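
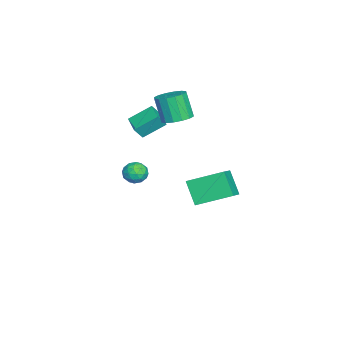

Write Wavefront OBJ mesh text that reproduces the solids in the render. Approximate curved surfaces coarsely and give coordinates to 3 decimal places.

v 3.121 -1.216 1.904
v 3.654 -1.006 1.495
v 3.706 -2.154 2.185
v 4.239 -1.944 1.776
v 4.091 -1.593 2.369
v 3.73 -1.014 2.195
v 3.63 -2.146 1.485
v 3.269 -1.567 1.311
v 3.969 -1.581 1.236
v 4.254 -1.239 1.782
v 3.106 -1.921 1.898
v 3.391 -1.579 2.444
v 3.336 -1.029 1.675
v 4.024 -2.131 2.005
v 3.937 -1.925 2.354
v 4.25 -1.802 2.113
v 3.381 -1.034 2.086
v 3.694 -0.91 1.846
v 3.951 -1.255 2.36
v 3.666 -2.25 1.834
v 3.979 -2.126 1.594
v 3.11 -1.358 1.567
v 3.423 -1.235 1.326
v 3.409 -1.905 1.32
v 3.835 -1.243 1.282
v 4.179 -1.794 1.447
v 3.821 -1.913 1.276
v 3.608 -1.573 1.174
v 4.002 -1.043 1.603
v 4.346 -1.593 1.768
v 4.259 -1.388 2.117
v 4.047 -1.047 2.015
v 4.187 -1.38 1.451
v 3.014 -1.567 1.912
v 3.358 -2.117 2.077
v 3.313 -2.113 1.665
v 3.101 -1.772 1.563
v 3.181 -1.366 2.233
v 3.525 -1.917 2.398
v 3.752 -1.587 2.506
v 3.539 -1.247 2.404
v 3.173 -1.78 2.229
v -0.905 -0.249 3.174
v -0.467 -1.004 3.066
v -0.897 -1.467 4.558
v -1.335 -0.711 4.666
v -0.162 -0.715 3.243
v -0.592 -1.178 4.735
v -0.057 -0.302 3.402
v -0.487 -0.764 4.894
v -0.179 0.126 3.5
v -0.608 -0.336 4.992
v -0.495 0.454 3.51
v -0.925 -0.009 5.002
v -0.921 0.593 3.43
v -1.351 0.13 4.922
v -1.343 0.507 3.282
v -1.773 0.044 4.774
v -1.648 0.218 3.105
v -2.078 -0.245 4.597
v -1.753 -0.196 2.946
v -2.183 -0.658 4.438
v -1.632 -0.624 2.848
v -2.061 -1.086 4.34
v -1.315 -0.951 2.838
v -1.745 -1.414 4.33
v -0.889 -1.09 2.918
v -1.319 -1.553 4.41
v -0.964 0.182 -1.626
v -1.194 2.174 -0.798
v -2.172 0.321 -2.298
v -2.403 2.314 -1.47
v -0.177 0.806 -2.91
v -0.408 2.799 -2.082
v -1.386 0.946 -3.582
v -1.616 2.938 -2.754
v -1.577 -2.538 1.947
v -2.026 -1.365 2.785
v -0.552 -2.023 1.775
v -1.001 -0.849 2.612
v -1.259 -2.931 2.668
v -1.708 -1.757 3.505
v -0.234 -2.415 2.495
v -0.683 -1.242 3.333
f 1 38 17
f 38 12 41
f 17 41 6
f 38 41 17
f 1 17 13
f 17 6 18
f 13 18 2
f 17 18 13
f 1 13 22
f 13 2 23
f 22 23 8
f 13 23 22
f 1 22 34
f 22 8 37
f 34 37 11
f 22 37 34
f 1 34 38
f 34 11 42
f 38 42 12
f 34 42 38
f 2 18 29
f 18 6 32
f 29 32 10
f 18 32 29
f 6 41 19
f 41 12 40
f 19 40 5
f 41 40 19
f 12 42 39
f 42 11 35
f 39 35 3
f 42 35 39
f 11 37 36
f 37 8 24
f 36 24 7
f 37 24 36
f 8 23 28
f 23 2 25
f 28 25 9
f 23 25 28
f 4 30 16
f 30 10 31
f 16 31 5
f 30 31 16
f 4 16 14
f 16 5 15
f 14 15 3
f 16 15 14
f 4 14 21
f 14 3 20
f 21 20 7
f 14 20 21
f 4 21 26
f 21 7 27
f 26 27 9
f 21 27 26
f 4 26 30
f 26 9 33
f 30 33 10
f 26 33 30
f 5 31 19
f 31 10 32
f 19 32 6
f 31 32 19
f 3 15 39
f 15 5 40
f 39 40 12
f 15 40 39
f 7 20 36
f 20 3 35
f 36 35 11
f 20 35 36
f 9 27 28
f 27 7 24
f 28 24 8
f 27 24 28
f 10 33 29
f 33 9 25
f 29 25 2
f 33 25 29
f 44 43 47
f 44 47 45
f 45 47 48
f 45 48 46
f 47 43 49
f 47 49 48
f 48 49 50
f 48 50 46
f 49 43 51
f 49 51 50
f 50 51 52
f 50 52 46
f 51 43 53
f 51 53 52
f 52 53 54
f 52 54 46
f 53 43 55
f 53 55 54
f 54 55 56
f 54 56 46
f 55 43 57
f 55 57 56
f 56 57 58
f 56 58 46
f 57 43 59
f 57 59 58
f 58 59 60
f 58 60 46
f 59 43 61
f 59 61 60
f 60 61 62
f 60 62 46
f 61 43 63
f 61 63 62
f 62 63 64
f 62 64 46
f 63 43 65
f 63 65 64
f 64 65 66
f 64 66 46
f 65 43 67
f 65 67 66
f 66 67 68
f 66 68 46
f 67 43 44
f 67 44 68
f 68 44 45
f 68 45 46
f 70 72 69
f 73 70 69
f 69 72 71
f 71 73 69
f 70 76 72
f 74 70 73
f 74 76 70
f 72 76 71
f 75 73 71
f 71 76 75
f 75 74 73
f 76 74 75
f 78 80 77
f 81 78 77
f 77 80 79
f 79 81 77
f 78 84 80
f 82 78 81
f 82 84 78
f 80 84 79
f 83 81 79
f 79 84 83
f 83 82 81
f 84 82 83



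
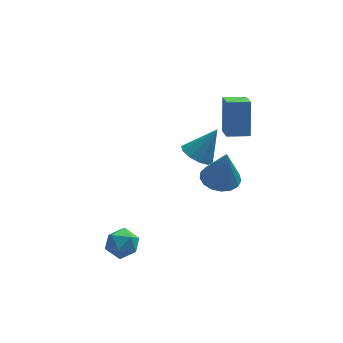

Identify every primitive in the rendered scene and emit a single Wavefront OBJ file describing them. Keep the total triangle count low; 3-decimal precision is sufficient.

v 1.829 0.481 0.152
v 2.548 -0.211 -0.004
v 2.071 0.279 2.168
v 2.79 0.207 0.009
v 2.812 0.688 0.055
v 2.609 1.121 0.123
v 2.227 1.408 0.197
v 1.754 1.482 0.262
v 1.298 1.327 0.301
v 0.963 0.978 0.306
v 0.827 0.515 0.276
v 0.92 0.045 0.218
v 1.222 -0.326 0.144
v 1.662 -0.512 0.073
v 2.141 -0.47 0.019
v 1.261 3.298 -0.563
v 1.96 2.853 -0.963
v 2.339 3.602 0.983
v 2 3.404 -1.1
v 1.758 3.914 -1.032
v 1.326 4.188 -0.784
v 0.869 4.123 -0.453
v 0.561 3.742 -0.163
v 0.521 3.191 -0.026
v 0.763 2.681 -0.095
v 1.195 2.407 -0.342
v 1.652 2.473 -0.674
v -3.276 -2.142 -0.184
v -2.66 -2.573 -0.668
v -4.32 -2.887 -0.852
v -3.704 -3.318 -1.336
v -3.772 -3.473 -0.458
v -3.126 -3.013 -0.046
v -3.854 -2.447 -1.474
v -3.208 -1.987 -1.062
v -3.017 -2.761 -1.465
v -2.966 -3.395 -0.837
v -4.014 -2.065 -0.683
v -3.963 -2.699 -0.055
v 2.211 1.025 2.806
v 2.411 1.948 4.546
v 2.256 2.162 2.198
v 2.455 3.085 3.939
v 3.365 0.935 2.721
v 3.564 1.858 4.462
v 3.409 2.072 2.114
v 3.609 2.995 3.854
f 2 1 4
f 2 4 3
f 4 1 5
f 4 5 3
f 5 1 6
f 5 6 3
f 6 1 7
f 6 7 3
f 7 1 8
f 7 8 3
f 8 1 9
f 8 9 3
f 9 1 10
f 9 10 3
f 10 1 11
f 10 11 3
f 11 1 12
f 11 12 3
f 12 1 13
f 12 13 3
f 13 1 14
f 13 14 3
f 14 1 15
f 14 15 3
f 15 1 2
f 15 2 3
f 17 16 19
f 17 19 18
f 19 16 20
f 19 20 18
f 20 16 21
f 20 21 18
f 21 16 22
f 21 22 18
f 22 16 23
f 22 23 18
f 23 16 24
f 23 24 18
f 24 16 25
f 24 25 18
f 25 16 26
f 25 26 18
f 26 16 27
f 26 27 18
f 27 16 17
f 27 17 18
f 28 39 33
f 28 33 29
f 28 29 35
f 28 35 38
f 28 38 39
f 29 33 37
f 33 39 32
f 39 38 30
f 38 35 34
f 35 29 36
f 31 37 32
f 31 32 30
f 31 30 34
f 31 34 36
f 31 36 37
f 32 37 33
f 30 32 39
f 34 30 38
f 36 34 35
f 37 36 29
f 41 43 40
f 44 41 40
f 40 43 42
f 42 44 40
f 41 47 43
f 45 41 44
f 45 47 41
f 43 47 42
f 46 44 42
f 42 47 46
f 46 45 44
f 47 45 46



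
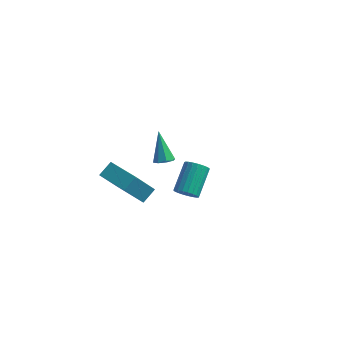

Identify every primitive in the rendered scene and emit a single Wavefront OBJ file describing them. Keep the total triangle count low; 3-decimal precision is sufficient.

v 0.889 -4.208 2.97
v 1.495 -4.037 2.74
v 1.477 -2.58 3.78
v 0.871 -2.752 4.01
v 1.326 -3.91 2.559
v 1.308 -2.453 3.599
v 1.081 -3.834 2.449
v 1.063 -2.377 3.489
v 0.804 -3.823 2.429
v 0.786 -2.366 3.469
v 0.541 -3.879 2.502
v 0.523 -2.422 3.542
v 0.338 -3.991 2.657
v 0.32 -2.535 3.697
v 0.231 -4.142 2.865
v 0.213 -2.685 3.905
v 0.237 -4.304 3.092
v 0.219 -2.847 4.132
v 0.356 -4.449 3.298
v 0.338 -2.992 4.338
v 0.568 -4.553 3.447
v 0.55 -3.096 4.487
v 0.834 -4.597 3.513
v 0.816 -3.14 4.553
v 1.111 -4.574 3.486
v 1.093 -3.117 4.526
v 1.349 -4.488 3.369
v 1.331 -3.031 4.409
v 1.507 -4.353 3.184
v 1.489 -2.897 4.224
v 1.559 -4.194 2.961
v 1.541 -2.737 4.001
v -4.272 -3.445 1.93
v -3.959 -2.69 2.489
v -3.699 -2.408 0.208
v -3.386 -1.653 0.767
v -2.474 -4.267 2.033
v -2.161 -3.512 2.592
v -1.901 -3.23 0.311
v -1.588 -2.475 0.87
v -3.607 3.397 -2.469
v -3.269 2.985 -2.133
v -4.293 4.223 -0.771
v -3.024 3.389 -2.23
v -3.121 3.797 -2.468
v -3.503 3.971 -2.707
v -3.945 3.808 -2.806
v -4.19 3.404 -2.708
v -4.093 2.996 -2.47
v -3.711 2.822 -2.232
f 2 1 5
f 2 5 3
f 3 5 6
f 3 6 4
f 5 1 7
f 5 7 6
f 6 7 8
f 6 8 4
f 7 1 9
f 7 9 8
f 8 9 10
f 8 10 4
f 9 1 11
f 9 11 10
f 10 11 12
f 10 12 4
f 11 1 13
f 11 13 12
f 12 13 14
f 12 14 4
f 13 1 15
f 13 15 14
f 14 15 16
f 14 16 4
f 15 1 17
f 15 17 16
f 16 17 18
f 16 18 4
f 17 1 19
f 17 19 18
f 18 19 20
f 18 20 4
f 19 1 21
f 19 21 20
f 20 21 22
f 20 22 4
f 21 1 23
f 21 23 22
f 22 23 24
f 22 24 4
f 23 1 25
f 23 25 24
f 24 25 26
f 24 26 4
f 25 1 27
f 25 27 26
f 26 27 28
f 26 28 4
f 27 1 29
f 27 29 28
f 28 29 30
f 28 30 4
f 29 1 31
f 29 31 30
f 30 31 32
f 30 32 4
f 31 1 2
f 31 2 32
f 32 2 3
f 32 3 4
f 34 36 33
f 37 34 33
f 33 36 35
f 35 37 33
f 34 40 36
f 38 34 37
f 38 40 34
f 36 40 35
f 39 37 35
f 35 40 39
f 39 38 37
f 40 38 39
f 42 41 44
f 42 44 43
f 44 41 45
f 44 45 43
f 45 41 46
f 45 46 43
f 46 41 47
f 46 47 43
f 47 41 48
f 47 48 43
f 48 41 49
f 48 49 43
f 49 41 50
f 49 50 43
f 50 41 42
f 50 42 43



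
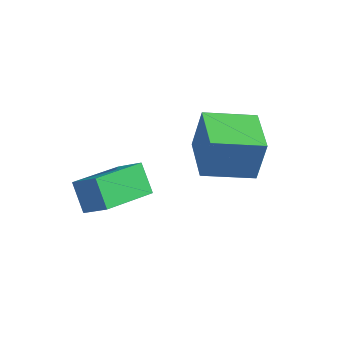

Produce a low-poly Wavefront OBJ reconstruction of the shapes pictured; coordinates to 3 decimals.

v 0.375 -0.123 -0.079
v 0.586 0.136 1.485
v 1.757 1.016 -0.455
v 1.968 1.275 1.11
v 1.492 -1.455 -0.01
v 1.703 -1.196 1.555
v 2.874 -0.316 -0.385
v 3.085 -0.057 1.179
v -2.222 -3.118 -0.93
v -1.277 -3.174 -0.161
v -1.718 -1.266 -1.415
v -0.772 -1.322 -0.646
v -1.528 -3.538 -1.814
v -0.582 -3.594 -1.045
v -1.023 -1.686 -2.299
v -0.078 -1.742 -1.53
f 2 4 1
f 5 2 1
f 1 4 3
f 3 5 1
f 2 8 4
f 6 2 5
f 6 8 2
f 4 8 3
f 7 5 3
f 3 8 7
f 7 6 5
f 8 6 7
f 10 12 9
f 13 10 9
f 9 12 11
f 11 13 9
f 10 16 12
f 14 10 13
f 14 16 10
f 12 16 11
f 15 13 11
f 11 16 15
f 15 14 13
f 16 14 15



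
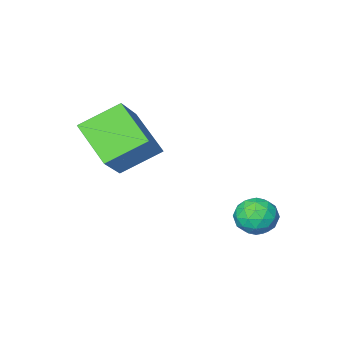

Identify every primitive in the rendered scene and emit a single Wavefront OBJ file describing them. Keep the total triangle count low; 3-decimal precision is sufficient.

v -2.612 1.393 -1.142
v -2.364 1.04 -0.482
v -2.956 0.26 -1.618
v -2.708 -0.093 -0.958
v -3.347 0.369 -0.942
v -3.134 1.069 -0.648
v -2.186 0.231 -1.452
v -1.973 0.931 -1.158
v -2.1 0.322 -0.674
v -2.818 0.407 -0.358
v -2.502 0.893 -1.742
v -3.22 0.978 -1.426
v -2.458 1.316 -0.77
v -2.862 -0.016 -1.33
v -3.238 0.256 -1.321
v -3.092 0.048 -0.933
v -2.911 1.333 -0.868
v -2.765 1.125 -0.48
v -3.343 0.731 -0.75
v -2.555 0.175 -1.62
v -2.409 -0.033 -1.232
v -2.228 1.252 -1.167
v -2.082 1.044 -0.779
v -1.977 0.569 -1.35
v -2.157 0.686 -0.495
v -2.359 0.021 -0.775
v -2.052 0.211 -1.065
v -1.927 0.622 -0.892
v -2.579 0.736 -0.309
v -2.781 0.071 -0.589
v -3.157 0.342 -0.58
v -3.032 0.754 -0.407
v -2.424 0.314 -0.422
v -2.539 1.229 -1.511
v -2.741 0.564 -1.791
v -2.288 0.546 -1.693
v -2.163 0.958 -1.52
v -2.961 1.279 -1.325
v -3.163 0.614 -1.605
v -3.393 0.678 -1.208
v -3.268 1.089 -1.035
v -2.896 0.986 -1.678
v 0.728 -2.211 0.536
v 0.834 -3.78 1.549
v -0.634 -1.753 1.388
v -0.528 -3.322 2.401
v 1.748 -1.378 1.719
v 1.854 -2.947 2.732
v 0.386 -0.92 2.571
v 0.492 -2.489 3.584
f 1 38 17
f 38 12 41
f 17 41 6
f 38 41 17
f 1 17 13
f 17 6 18
f 13 18 2
f 17 18 13
f 1 13 22
f 13 2 23
f 22 23 8
f 13 23 22
f 1 22 34
f 22 8 37
f 34 37 11
f 22 37 34
f 1 34 38
f 34 11 42
f 38 42 12
f 34 42 38
f 2 18 29
f 18 6 32
f 29 32 10
f 18 32 29
f 6 41 19
f 41 12 40
f 19 40 5
f 41 40 19
f 12 42 39
f 42 11 35
f 39 35 3
f 42 35 39
f 11 37 36
f 37 8 24
f 36 24 7
f 37 24 36
f 8 23 28
f 23 2 25
f 28 25 9
f 23 25 28
f 4 30 16
f 30 10 31
f 16 31 5
f 30 31 16
f 4 16 14
f 16 5 15
f 14 15 3
f 16 15 14
f 4 14 21
f 14 3 20
f 21 20 7
f 14 20 21
f 4 21 26
f 21 7 27
f 26 27 9
f 21 27 26
f 4 26 30
f 26 9 33
f 30 33 10
f 26 33 30
f 5 31 19
f 31 10 32
f 19 32 6
f 31 32 19
f 3 15 39
f 15 5 40
f 39 40 12
f 15 40 39
f 7 20 36
f 20 3 35
f 36 35 11
f 20 35 36
f 9 27 28
f 27 7 24
f 28 24 8
f 27 24 28
f 10 33 29
f 33 9 25
f 29 25 2
f 33 25 29
f 44 46 43
f 47 44 43
f 43 46 45
f 45 47 43
f 44 50 46
f 48 44 47
f 48 50 44
f 46 50 45
f 49 47 45
f 45 50 49
f 49 48 47
f 50 48 49



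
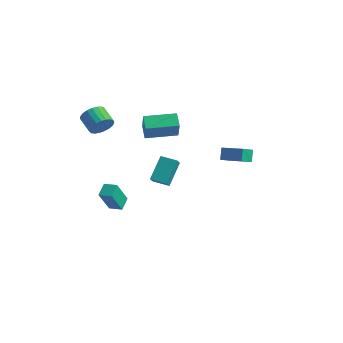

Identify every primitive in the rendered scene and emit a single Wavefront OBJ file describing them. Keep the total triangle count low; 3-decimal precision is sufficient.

v -3.523 0.936 0.168
v -2.949 0.389 1.406
v -4.194 1.474 0.718
v -3.62 0.927 1.955
v -2.26 2.433 0.245
v -1.686 1.886 1.482
v -2.931 2.971 0.794
v -2.357 2.424 2.032
v 3.301 -0.48 1.614
v 3.075 -0.106 2.32
v 3.298 0.403 1.145
v 3.072 0.777 1.85
v 4.648 -0.297 1.95
v 4.422 0.077 2.655
v 4.645 0.586 1.48
v 4.419 0.96 2.186
v -3.949 -1.697 -4.716
v -3.908 -2.604 -3.15
v -4.233 -0.925 -4.261
v -4.192 -1.832 -2.695
v -3.148 -1.468 -4.605
v -3.107 -2.375 -3.039
v -3.432 -0.696 -4.15
v -3.391 -1.603 -2.584
v -3.37 -2.795 2.768
v -3.104 -3.104 3.433
v -4.105 -2.794 3.977
v -4.37 -2.485 3.312
v -2.998 -2.798 3.454
v -3.999 -2.489 3.998
v -2.957 -2.491 3.356
v -3.957 -2.182 3.9
v -2.986 -2.237 3.157
v -3.987 -1.928 3.7
v -3.082 -2.08 2.89
v -4.083 -1.77 3.434
v -3.228 -2.046 2.602
v -4.229 -1.736 3.146
v -3.398 -2.141 2.343
v -4.399 -1.832 2.887
v -3.564 -2.35 2.158
v -4.564 -2.04 2.701
v -3.695 -2.635 2.078
v -4.696 -2.326 2.621
v -3.771 -2.948 2.117
v -4.771 -2.639 2.661
v -3.777 -3.234 2.269
v -4.777 -2.925 2.812
v -3.712 -3.445 2.507
v -4.713 -3.136 3.051
v -3.589 -3.543 2.791
v -4.589 -3.234 3.334
v -3.427 -3.512 3.07
v -4.428 -3.202 3.614
v -3.256 -3.356 3.298
v -4.257 -3.047 3.841
v 0.001 -2.326 -0.58
v 0.356 -2.944 0.018
v -0.203 -1.214 0.69
v 0.151 -1.832 1.288
v 0.909 -1.968 -0.748
v 1.263 -2.586 -0.15
v 0.704 -0.856 0.522
v 1.059 -1.474 1.12
f 2 4 1
f 5 2 1
f 1 4 3
f 3 5 1
f 2 8 4
f 6 2 5
f 6 8 2
f 4 8 3
f 7 5 3
f 3 8 7
f 7 6 5
f 8 6 7
f 10 12 9
f 13 10 9
f 9 12 11
f 11 13 9
f 10 16 12
f 14 10 13
f 14 16 10
f 12 16 11
f 15 13 11
f 11 16 15
f 15 14 13
f 16 14 15
f 18 20 17
f 21 18 17
f 17 20 19
f 19 21 17
f 18 24 20
f 22 18 21
f 22 24 18
f 20 24 19
f 23 21 19
f 19 24 23
f 23 22 21
f 24 22 23
f 26 25 29
f 26 29 27
f 27 29 30
f 27 30 28
f 29 25 31
f 29 31 30
f 30 31 32
f 30 32 28
f 31 25 33
f 31 33 32
f 32 33 34
f 32 34 28
f 33 25 35
f 33 35 34
f 34 35 36
f 34 36 28
f 35 25 37
f 35 37 36
f 36 37 38
f 36 38 28
f 37 25 39
f 37 39 38
f 38 39 40
f 38 40 28
f 39 25 41
f 39 41 40
f 40 41 42
f 40 42 28
f 41 25 43
f 41 43 42
f 42 43 44
f 42 44 28
f 43 25 45
f 43 45 44
f 44 45 46
f 44 46 28
f 45 25 47
f 45 47 46
f 46 47 48
f 46 48 28
f 47 25 49
f 47 49 48
f 48 49 50
f 48 50 28
f 49 25 51
f 49 51 50
f 50 51 52
f 50 52 28
f 51 25 53
f 51 53 52
f 52 53 54
f 52 54 28
f 53 25 55
f 53 55 54
f 54 55 56
f 54 56 28
f 55 25 26
f 55 26 56
f 56 26 27
f 56 27 28
f 58 60 57
f 61 58 57
f 57 60 59
f 59 61 57
f 58 64 60
f 62 58 61
f 62 64 58
f 60 64 59
f 63 61 59
f 59 64 63
f 63 62 61
f 64 62 63



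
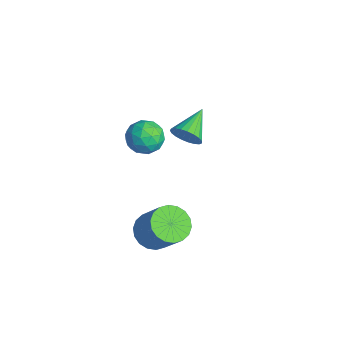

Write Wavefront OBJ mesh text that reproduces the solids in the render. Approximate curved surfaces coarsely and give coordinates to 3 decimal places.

v -3.28 1.194 0.463
v -2.672 1.369 1.09
v -4.44 2.526 1.217
v -2.576 1.605 0.821
v -2.602 1.77 0.491
v -2.744 1.835 0.156
v -2.98 1.79 -0.126
v -3.267 1.642 -0.306
v -3.556 1.416 -0.353
v -3.798 1.152 -0.259
v -3.95 0.895 -0.04
v -3.986 0.69 0.266
v -3.9 0.573 0.606
v -3.707 0.562 0.921
v -3.44 0.661 1.158
v -3.145 0.853 1.274
v -2.874 1.103 1.25
v 0.254 -1.873 -2.885
v 1.131 -2.056 -3.487
v 2.384 -1.609 -1.798
v 1.506 -1.427 -1.195
v 1.052 -1.586 -3.553
v 2.305 -1.139 -1.864
v 0.815 -1.174 -3.486
v 2.068 -0.727 -1.797
v 0.466 -0.9 -3.3
v 1.719 -0.453 -1.611
v 0.076 -0.818 -3.032
v 1.329 -0.371 -1.343
v -0.279 -0.946 -2.734
v 0.974 -0.499 -1.045
v -0.529 -1.258 -2.467
v 0.724 -0.811 -0.778
v -0.624 -1.691 -2.282
v 0.629 -1.244 -0.593
v -0.545 -2.161 -2.216
v 0.708 -1.714 -0.527
v -0.308 -2.573 -2.283
v 0.945 -2.126 -0.594
v 0.041 -2.847 -2.469
v 1.294 -2.4 -0.78
v 0.431 -2.929 -2.737
v 1.684 -2.482 -1.048
v 0.786 -2.801 -3.035
v 2.039 -2.354 -1.346
v 1.036 -2.489 -3.302
v 2.289 -2.042 -1.613
v -1.779 -1.845 3.913
v -1.442 -1.422 3.048
v -0.238 -2.298 4.292
v 0.099 -1.875 3.427
v -0.251 -1.285 4.182
v -1.203 -1.005 3.948
v -0.477 -2.715 3.392
v -1.429 -2.435 3.158
v -0.637 -1.959 2.727
v -0.497 -1.075 3.215
v -1.183 -2.645 4.125
v -1.043 -1.761 4.613
v -1.746 -1.594 3.447
v 0.066 -2.126 3.893
v -0.14 -1.779 4.336
v 0.058 -1.53 3.828
v -1.605 -1.349 3.976
v -1.407 -1.099 3.468
v -0.707 -1.019 4.134
v -0.273 -2.621 3.872
v -0.075 -2.371 3.364
v -1.738 -2.19 3.512
v -1.54 -1.941 3.004
v -0.973 -2.701 3.206
v -1.075 -1.661 2.75
v -0.169 -1.927 2.973
v -0.508 -2.421 2.952
v -1.067 -2.257 2.814
v -0.992 -1.141 3.037
v -0.087 -1.407 3.26
v -0.292 -1.06 3.704
v -0.852 -0.896 3.566
v -0.519 -1.457 2.848
v -1.593 -2.313 4.08
v -0.688 -2.579 4.303
v -0.828 -2.824 3.774
v -1.388 -2.66 3.636
v -1.511 -1.793 4.367
v -0.605 -2.059 4.59
v -0.613 -1.463 4.526
v -1.172 -1.299 4.388
v -1.161 -2.263 4.492
f 2 1 4
f 2 4 3
f 4 1 5
f 4 5 3
f 5 1 6
f 5 6 3
f 6 1 7
f 6 7 3
f 7 1 8
f 7 8 3
f 8 1 9
f 8 9 3
f 9 1 10
f 9 10 3
f 10 1 11
f 10 11 3
f 11 1 12
f 11 12 3
f 12 1 13
f 12 13 3
f 13 1 14
f 13 14 3
f 14 1 15
f 14 15 3
f 15 1 16
f 15 16 3
f 16 1 17
f 16 17 3
f 17 1 2
f 17 2 3
f 19 18 22
f 19 22 20
f 20 22 23
f 20 23 21
f 22 18 24
f 22 24 23
f 23 24 25
f 23 25 21
f 24 18 26
f 24 26 25
f 25 26 27
f 25 27 21
f 26 18 28
f 26 28 27
f 27 28 29
f 27 29 21
f 28 18 30
f 28 30 29
f 29 30 31
f 29 31 21
f 30 18 32
f 30 32 31
f 31 32 33
f 31 33 21
f 32 18 34
f 32 34 33
f 33 34 35
f 33 35 21
f 34 18 36
f 34 36 35
f 35 36 37
f 35 37 21
f 36 18 38
f 36 38 37
f 37 38 39
f 37 39 21
f 38 18 40
f 38 40 39
f 39 40 41
f 39 41 21
f 40 18 42
f 40 42 41
f 41 42 43
f 41 43 21
f 42 18 44
f 42 44 43
f 43 44 45
f 43 45 21
f 44 18 46
f 44 46 45
f 45 46 47
f 45 47 21
f 46 18 19
f 46 19 47
f 47 19 20
f 47 20 21
f 48 85 64
f 85 59 88
f 64 88 53
f 85 88 64
f 48 64 60
f 64 53 65
f 60 65 49
f 64 65 60
f 48 60 69
f 60 49 70
f 69 70 55
f 60 70 69
f 48 69 81
f 69 55 84
f 81 84 58
f 69 84 81
f 48 81 85
f 81 58 89
f 85 89 59
f 81 89 85
f 49 65 76
f 65 53 79
f 76 79 57
f 65 79 76
f 53 88 66
f 88 59 87
f 66 87 52
f 88 87 66
f 59 89 86
f 89 58 82
f 86 82 50
f 89 82 86
f 58 84 83
f 84 55 71
f 83 71 54
f 84 71 83
f 55 70 75
f 70 49 72
f 75 72 56
f 70 72 75
f 51 77 63
f 77 57 78
f 63 78 52
f 77 78 63
f 51 63 61
f 63 52 62
f 61 62 50
f 63 62 61
f 51 61 68
f 61 50 67
f 68 67 54
f 61 67 68
f 51 68 73
f 68 54 74
f 73 74 56
f 68 74 73
f 51 73 77
f 73 56 80
f 77 80 57
f 73 80 77
f 52 78 66
f 78 57 79
f 66 79 53
f 78 79 66
f 50 62 86
f 62 52 87
f 86 87 59
f 62 87 86
f 54 67 83
f 67 50 82
f 83 82 58
f 67 82 83
f 56 74 75
f 74 54 71
f 75 71 55
f 74 71 75
f 57 80 76
f 80 56 72
f 76 72 49
f 80 72 76



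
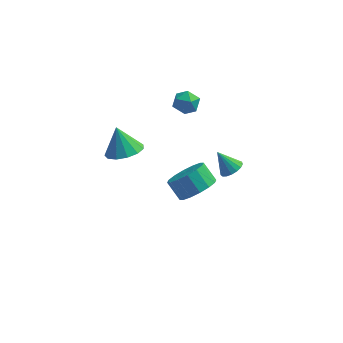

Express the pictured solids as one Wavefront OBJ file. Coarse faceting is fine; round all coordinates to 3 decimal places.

v 0.4 1.908 2.121
v 0.699 1.463 1.586
v -0.239 0.957 2.554
v 0.06 0.512 2.019
v 0.496 0.776 2.579
v 0.891 1.364 2.311
v -0.431 1.056 1.829
v -0.036 1.644 1.561
v 0.185 0.937 1.405
v 0.758 0.764 1.869
v -0.298 1.656 2.271
v 0.275 1.483 2.735
v 2.851 -3.906 2.46
v 3.289 -4.103 2.837
v 2.149 -3.634 3.42
v 3.35 -3.82 2.801
v 3.296 -3.556 2.687
v 3.141 -3.373 2.521
v 2.919 -3.312 2.341
v 2.682 -3.387 2.189
v 2.483 -3.581 2.098
v 2.369 -3.85 2.091
v 2.365 -4.131 2.168
v 2.473 -4.361 2.312
v 2.667 -4.487 2.49
v 2.903 -4.48 2.661
v 3.128 -4.341 2.786
v -2.429 -1.789 0.968
v -1.721 -2.306 1.406
v -2.871 -1.271 2.292
v -1.502 -1.814 1.286
v -1.578 -1.313 1.065
v -1.923 -0.964 0.813
v -2.429 -0.877 0.61
v -2.935 -1.079 0.521
v -3.28 -1.507 0.573
v -3.355 -2.025 0.75
v -3.136 -2.467 0.997
v -2.692 -2.695 1.234
v -2.165 -2.635 1.387
v 0.963 -0.045 -3.891
v 1.616 0.803 -3.912
v 0.93 1.352 -3.11
v 0.277 0.505 -3.089
v 1.238 0.903 -4.305
v 0.552 1.452 -3.503
v 0.787 0.75 -4.586
v 0.1 1.299 -3.784
v 0.382 0.383 -4.681
v -0.304 0.933 -3.879
v 0.133 -0.098 -4.565
v -0.553 0.452 -3.763
v 0.107 -0.564 -4.268
v -0.579 -0.015 -3.466
v 0.31 -0.892 -3.87
v -0.376 -0.343 -3.068
v 0.688 -0.992 -3.477
v 0.002 -0.443 -2.675
v 1.14 -0.839 -3.196
v 0.453 -0.29 -2.394
v 1.544 -0.473 -3.101
v 0.858 0.077 -2.299
v 1.793 0.008 -3.217
v 1.107 0.558 -2.415
v 1.819 0.475 -3.514
v 1.133 1.024 -2.712
f 1 12 6
f 1 6 2
f 1 2 8
f 1 8 11
f 1 11 12
f 2 6 10
f 6 12 5
f 12 11 3
f 11 8 7
f 8 2 9
f 4 10 5
f 4 5 3
f 4 3 7
f 4 7 9
f 4 9 10
f 5 10 6
f 3 5 12
f 7 3 11
f 9 7 8
f 10 9 2
f 14 13 16
f 14 16 15
f 16 13 17
f 16 17 15
f 17 13 18
f 17 18 15
f 18 13 19
f 18 19 15
f 19 13 20
f 19 20 15
f 20 13 21
f 20 21 15
f 21 13 22
f 21 22 15
f 22 13 23
f 22 23 15
f 23 13 24
f 23 24 15
f 24 13 25
f 24 25 15
f 25 13 26
f 25 26 15
f 26 13 27
f 26 27 15
f 27 13 14
f 27 14 15
f 29 28 31
f 29 31 30
f 31 28 32
f 31 32 30
f 32 28 33
f 32 33 30
f 33 28 34
f 33 34 30
f 34 28 35
f 34 35 30
f 35 28 36
f 35 36 30
f 36 28 37
f 36 37 30
f 37 28 38
f 37 38 30
f 38 28 39
f 38 39 30
f 39 28 40
f 39 40 30
f 40 28 29
f 40 29 30
f 42 41 45
f 42 45 43
f 43 45 46
f 43 46 44
f 45 41 47
f 45 47 46
f 46 47 48
f 46 48 44
f 47 41 49
f 47 49 48
f 48 49 50
f 48 50 44
f 49 41 51
f 49 51 50
f 50 51 52
f 50 52 44
f 51 41 53
f 51 53 52
f 52 53 54
f 52 54 44
f 53 41 55
f 53 55 54
f 54 55 56
f 54 56 44
f 55 41 57
f 55 57 56
f 56 57 58
f 56 58 44
f 57 41 59
f 57 59 58
f 58 59 60
f 58 60 44
f 59 41 61
f 59 61 60
f 60 61 62
f 60 62 44
f 61 41 63
f 61 63 62
f 62 63 64
f 62 64 44
f 63 41 65
f 63 65 64
f 64 65 66
f 64 66 44
f 65 41 42
f 65 42 66
f 66 42 43
f 66 43 44



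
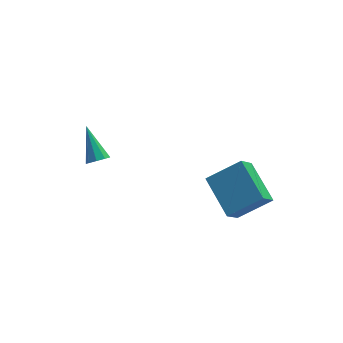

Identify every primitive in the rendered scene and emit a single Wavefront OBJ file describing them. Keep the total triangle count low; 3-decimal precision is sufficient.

v -3.761 -0.139 -3.425
v -3.266 -0.239 -3.206
v -3.999 1.199 -2.275
v -3.234 0.009 -3.487
v -3.449 0.188 -3.74
v -3.809 0.214 -3.845
v -4.147 0.075 -3.754
v -4.304 -0.164 -3.509
v -4.206 -0.391 -3.225
v -3.901 -0.5 -3.034
v -3.529 -0.44 -3.027
v 0.58 -5.164 -2.995
v 2.069 -5.193 -2.076
v 0.113 -3.375 -2.182
v 1.602 -3.404 -1.263
v 1.198 -4.556 -3.977
v 2.687 -4.585 -3.058
v 0.731 -2.767 -3.164
v 2.22 -2.796 -2.245
f 2 1 4
f 2 4 3
f 4 1 5
f 4 5 3
f 5 1 6
f 5 6 3
f 6 1 7
f 6 7 3
f 7 1 8
f 7 8 3
f 8 1 9
f 8 9 3
f 9 1 10
f 9 10 3
f 10 1 11
f 10 11 3
f 11 1 2
f 11 2 3
f 13 15 12
f 16 13 12
f 12 15 14
f 14 16 12
f 13 19 15
f 17 13 16
f 17 19 13
f 15 19 14
f 18 16 14
f 14 19 18
f 18 17 16
f 19 17 18



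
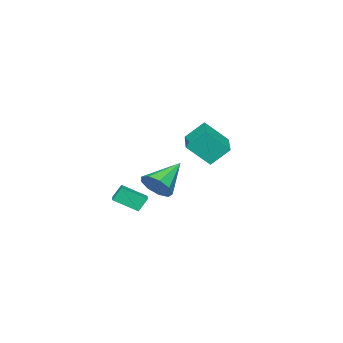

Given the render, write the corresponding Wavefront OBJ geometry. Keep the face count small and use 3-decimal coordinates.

v 0.493 1.485 -3.336
v 1.017 1.398 -2.5
v -1.313 1.675 -2.184
v 0.971 2.05 -2.678
v 0.702 2.437 -3.164
v 0.335 2.379 -3.73
v 0.042 1.903 -4.112
v -0.04 1.231 -4.13
v 0.127 0.678 -3.777
v 0.465 0.503 -3.217
v 0.817 0.787 -2.713
v -4.713 1.085 -2.622
v -5.308 1.928 -1.575
v -3.119 2.29 -2.687
v -3.714 3.134 -1.64
v -3.906 0.086 -1.36
v -4.501 0.93 -0.313
v -2.312 1.292 -1.425
v -2.907 2.135 -0.378
v 1.835 1.347 -4.466
v 1.449 1.635 -3.683
v 2.549 1.909 -4.321
v 2.163 2.197 -3.538
v 2.537 0.263 -3.722
v 2.151 0.551 -2.939
v 3.251 0.825 -3.577
v 2.865 1.113 -2.794
f 2 1 4
f 2 4 3
f 4 1 5
f 4 5 3
f 5 1 6
f 5 6 3
f 6 1 7
f 6 7 3
f 7 1 8
f 7 8 3
f 8 1 9
f 8 9 3
f 9 1 10
f 9 10 3
f 10 1 11
f 10 11 3
f 11 1 2
f 11 2 3
f 13 15 12
f 16 13 12
f 12 15 14
f 14 16 12
f 13 19 15
f 17 13 16
f 17 19 13
f 15 19 14
f 18 16 14
f 14 19 18
f 18 17 16
f 19 17 18
f 21 23 20
f 24 21 20
f 20 23 22
f 22 24 20
f 21 27 23
f 25 21 24
f 25 27 21
f 23 27 22
f 26 24 22
f 22 27 26
f 26 25 24
f 27 25 26



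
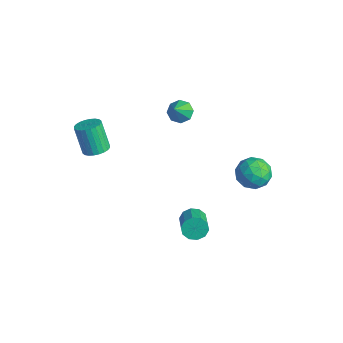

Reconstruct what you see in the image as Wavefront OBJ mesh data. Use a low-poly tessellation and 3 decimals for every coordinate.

v 2.471 3.119 -0.352
v 3.223 3.669 0.135
v 2.917 1.731 0.525
v 3.669 2.281 1.012
v 2.657 2.482 1.214
v 2.381 3.339 0.672
v 3.759 2.061 -0.012
v 3.483 2.918 -0.554
v 4.019 3.015 0.345
v 3.338 3.275 1.103
v 2.802 2.125 -0.443
v 2.121 2.385 0.315
v 2.808 3.516 -0.186
v 3.332 1.884 0.846
v 2.737 2.002 0.964
v 3.179 2.325 1.251
v 2.313 3.322 0.13
v 2.755 3.645 0.416
v 2.422 2.947 1.051
v 3.385 1.755 0.244
v 3.827 2.078 0.53
v 2.961 3.075 -0.591
v 3.403 3.398 -0.304
v 3.718 2.453 -0.391
v 3.718 3.454 0.225
v 3.98 2.639 0.74
v 4.033 2.509 0.138
v 3.871 3.013 -0.181
v 3.318 3.607 0.67
v 3.58 2.791 1.185
v 2.985 2.909 1.304
v 2.823 3.414 0.985
v 3.785 3.223 0.794
v 2.56 2.609 -0.525
v 2.822 1.793 -0.01
v 3.317 1.986 -0.325
v 3.155 2.491 -0.644
v 2.16 2.761 -0.08
v 2.422 1.946 0.435
v 2.269 2.387 0.841
v 2.107 2.891 0.522
v 2.355 2.177 -0.134
v 3.072 -1.004 -1.88
v 3.507 -0.638 -2.354
v 4.703 -1.23 -1.714
v 4.268 -1.596 -1.24
v 3.443 -0.372 -1.988
v 4.638 -0.964 -1.347
v 3.236 -0.348 -1.58
v 4.432 -0.94 -0.94
v 2.968 -0.574 -1.287
v 4.163 -1.166 -0.647
v 2.739 -0.964 -1.221
v 3.934 -1.556 -0.58
v 2.637 -1.37 -1.406
v 3.833 -1.962 -0.766
v 2.702 -1.636 -1.773
v 3.897 -2.228 -1.132
v 2.908 -1.66 -2.18
v 4.104 -2.252 -1.54
v 3.177 -1.434 -2.473
v 4.372 -2.026 -1.833
v 3.406 -1.044 -2.54
v 4.601 -1.636 -1.899
v -2.959 1.701 1.109
v -2.521 2.304 1.259
v -2.261 0.899 2.291
v -3.019 2.311 1.559
v -3.483 1.961 1.595
v -3.639 1.459 1.346
v -3.397 1.099 0.959
v -2.899 1.091 0.659
v -2.435 1.441 0.623
v -2.279 1.944 0.872
v -2.871 -3.575 0.376
v -2.174 -3.461 0.683
v -2.893 -3.57 2.352
v -3.589 -3.685 2.044
v -2.274 -3.179 0.659
v -2.993 -3.288 2.327
v -2.465 -2.957 0.591
v -3.184 -3.066 2.259
v -2.718 -2.829 0.49
v -3.437 -2.938 2.159
v -2.994 -2.815 0.372
v -3.713 -2.924 2.041
v -3.251 -2.917 0.255
v -3.97 -3.026 1.923
v -3.45 -3.119 0.156
v -4.169 -3.228 1.824
v -3.561 -3.39 0.09
v -4.28 -3.499 1.759
v -3.567 -3.69 0.068
v -4.286 -3.799 1.737
v -3.467 -3.972 0.093
v -4.186 -4.081 1.761
v -3.276 -4.194 0.161
v -3.995 -4.303 1.829
v -3.023 -4.322 0.261
v -3.742 -4.431 1.93
v -2.747 -4.336 0.379
v -3.466 -4.445 2.048
v -2.49 -4.234 0.497
v -3.209 -4.343 2.165
v -2.291 -4.032 0.596
v -3.01 -4.141 2.264
v -2.18 -3.761 0.661
v -2.899 -3.87 2.33
f 1 38 17
f 38 12 41
f 17 41 6
f 38 41 17
f 1 17 13
f 17 6 18
f 13 18 2
f 17 18 13
f 1 13 22
f 13 2 23
f 22 23 8
f 13 23 22
f 1 22 34
f 22 8 37
f 34 37 11
f 22 37 34
f 1 34 38
f 34 11 42
f 38 42 12
f 34 42 38
f 2 18 29
f 18 6 32
f 29 32 10
f 18 32 29
f 6 41 19
f 41 12 40
f 19 40 5
f 41 40 19
f 12 42 39
f 42 11 35
f 39 35 3
f 42 35 39
f 11 37 36
f 37 8 24
f 36 24 7
f 37 24 36
f 8 23 28
f 23 2 25
f 28 25 9
f 23 25 28
f 4 30 16
f 30 10 31
f 16 31 5
f 30 31 16
f 4 16 14
f 16 5 15
f 14 15 3
f 16 15 14
f 4 14 21
f 14 3 20
f 21 20 7
f 14 20 21
f 4 21 26
f 21 7 27
f 26 27 9
f 21 27 26
f 4 26 30
f 26 9 33
f 30 33 10
f 26 33 30
f 5 31 19
f 31 10 32
f 19 32 6
f 31 32 19
f 3 15 39
f 15 5 40
f 39 40 12
f 15 40 39
f 7 20 36
f 20 3 35
f 36 35 11
f 20 35 36
f 9 27 28
f 27 7 24
f 28 24 8
f 27 24 28
f 10 33 29
f 33 9 25
f 29 25 2
f 33 25 29
f 44 43 47
f 44 47 45
f 45 47 48
f 45 48 46
f 47 43 49
f 47 49 48
f 48 49 50
f 48 50 46
f 49 43 51
f 49 51 50
f 50 51 52
f 50 52 46
f 51 43 53
f 51 53 52
f 52 53 54
f 52 54 46
f 53 43 55
f 53 55 54
f 54 55 56
f 54 56 46
f 55 43 57
f 55 57 56
f 56 57 58
f 56 58 46
f 57 43 59
f 57 59 58
f 58 59 60
f 58 60 46
f 59 43 61
f 59 61 60
f 60 61 62
f 60 62 46
f 61 43 63
f 61 63 62
f 62 63 64
f 62 64 46
f 63 43 44
f 63 44 64
f 64 44 45
f 64 45 46
f 66 65 68
f 66 68 67
f 68 65 69
f 68 69 67
f 69 65 70
f 69 70 67
f 70 65 71
f 70 71 67
f 71 65 72
f 71 72 67
f 72 65 73
f 72 73 67
f 73 65 74
f 73 74 67
f 74 65 66
f 74 66 67
f 76 75 79
f 76 79 77
f 77 79 80
f 77 80 78
f 79 75 81
f 79 81 80
f 80 81 82
f 80 82 78
f 81 75 83
f 81 83 82
f 82 83 84
f 82 84 78
f 83 75 85
f 83 85 84
f 84 85 86
f 84 86 78
f 85 75 87
f 85 87 86
f 86 87 88
f 86 88 78
f 87 75 89
f 87 89 88
f 88 89 90
f 88 90 78
f 89 75 91
f 89 91 90
f 90 91 92
f 90 92 78
f 91 75 93
f 91 93 92
f 92 93 94
f 92 94 78
f 93 75 95
f 93 95 94
f 94 95 96
f 94 96 78
f 95 75 97
f 95 97 96
f 96 97 98
f 96 98 78
f 97 75 99
f 97 99 98
f 98 99 100
f 98 100 78
f 99 75 101
f 99 101 100
f 100 101 102
f 100 102 78
f 101 75 103
f 101 103 102
f 102 103 104
f 102 104 78
f 103 75 105
f 103 105 104
f 104 105 106
f 104 106 78
f 105 75 107
f 105 107 106
f 106 107 108
f 106 108 78
f 107 75 76
f 107 76 108
f 108 76 77
f 108 77 78



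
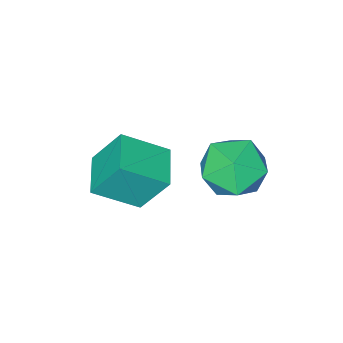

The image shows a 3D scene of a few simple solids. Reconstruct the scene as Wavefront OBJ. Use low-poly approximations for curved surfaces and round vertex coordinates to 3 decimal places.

v -1.023 4.781 -3.268
v -0.137 4.247 -2.642
v -1.023 3.293 -4.538
v -0.137 2.759 -3.912
v -1.245 2.845 -3.437
v -1.246 3.765 -2.652
v 0.086 3.775 -4.528
v 0.085 4.695 -3.743
v 0.548 3.626 -3.421
v -0.274 3.051 -2.747
v -0.886 4.489 -4.433
v -1.708 3.914 -3.759
v 1.178 1.523 -4.545
v 0.603 2.23 -3.134
v 2.103 2.626 -4.721
v 1.528 3.333 -3.309
v 2.372 0.667 -3.631
v 1.797 1.374 -2.219
v 3.297 1.77 -3.806
v 2.722 2.477 -2.395
f 1 12 6
f 1 6 2
f 1 2 8
f 1 8 11
f 1 11 12
f 2 6 10
f 6 12 5
f 12 11 3
f 11 8 7
f 8 2 9
f 4 10 5
f 4 5 3
f 4 3 7
f 4 7 9
f 4 9 10
f 5 10 6
f 3 5 12
f 7 3 11
f 9 7 8
f 10 9 2
f 14 16 13
f 17 14 13
f 13 16 15
f 15 17 13
f 14 20 16
f 18 14 17
f 18 20 14
f 16 20 15
f 19 17 15
f 15 20 19
f 19 18 17
f 20 18 19



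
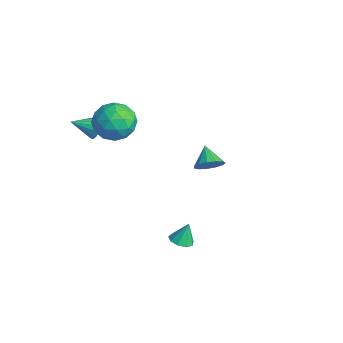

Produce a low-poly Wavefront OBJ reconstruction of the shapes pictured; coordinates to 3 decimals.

v -2.316 -1.768 4.47
v -1.394 -1.063 4.17
v -1.766 -3.057 3.13
v -0.844 -2.352 2.83
v -0.854 -2.905 3.893
v -1.194 -2.108 4.722
v -1.966 -2.012 2.578
v -2.306 -1.215 3.407
v -1.178 -1.214 3.001
v -0.491 -1.766 3.814
v -2.669 -2.354 3.486
v -1.982 -2.906 4.299
v -1.903 -1.302 4.438
v -1.257 -2.818 2.862
v -1.263 -3.143 3.487
v -0.721 -2.728 3.311
v -1.786 -1.917 4.762
v -1.244 -1.502 4.586
v -0.927 -2.585 4.423
v -1.916 -2.618 2.714
v -1.374 -2.203 2.538
v -2.439 -1.392 3.989
v -1.897 -0.977 3.813
v -2.233 -1.535 2.877
v -1.234 -0.976 3.574
v -0.911 -1.734 2.786
v -1.57 -1.534 2.639
v -1.77 -1.066 3.125
v -0.831 -1.301 4.052
v -0.507 -2.059 3.264
v -0.513 -2.384 3.889
v -0.713 -1.915 4.376
v -0.703 -1.389 3.365
v -2.653 -2.061 4.036
v -2.329 -2.819 3.248
v -2.447 -2.205 2.924
v -2.647 -1.736 3.411
v -2.249 -2.386 4.514
v -1.926 -3.144 3.726
v -1.39 -3.054 4.175
v -1.59 -2.586 4.661
v -2.457 -2.731 3.935
v -2.705 3.724 -2.589
v -2.294 3.386 -1.926
v -3.735 3.956 -1.831
v -2.188 3.853 -1.926
v -2.247 4.279 -2.137
v -2.451 4.529 -2.491
v -2.736 4.523 -2.876
v -3.011 4.264 -3.17
v -3.188 3.833 -3.28
v -3.212 3.367 -3.17
v -3.076 3.015 -2.876
v -2.821 2.888 -2.491
v -2.529 3.026 -2.137
v 3.75 -0.938 -1.752
v 4.4 -0.959 -1.744
v 3.75 -0.522 -0.648
v 4.262 -0.563 -1.893
v 3.885 -0.343 -1.976
v 3.444 -0.401 -1.954
v 3.147 -0.71 -1.838
v 3.132 -1.126 -1.681
v 3.406 -1.454 -1.558
v 3.841 -1.54 -1.525
v 4.233 -1.345 -1.599
v -2.8 -2.55 2.469
v -2.266 -2.478 2.931
v -3.16 -3.75 3.071
v -2.552 -2.313 3.091
v -2.905 -2.21 3.084
v -3.23 -2.199 2.912
v -3.439 -2.282 2.621
v -3.478 -2.436 2.29
v -3.334 -2.621 2.007
v -3.047 -2.787 1.848
v -2.695 -2.89 1.855
v -2.37 -2.901 2.026
v -2.16 -2.818 2.317
v -2.122 -2.663 2.648
f 1 38 17
f 38 12 41
f 17 41 6
f 38 41 17
f 1 17 13
f 17 6 18
f 13 18 2
f 17 18 13
f 1 13 22
f 13 2 23
f 22 23 8
f 13 23 22
f 1 22 34
f 22 8 37
f 34 37 11
f 22 37 34
f 1 34 38
f 34 11 42
f 38 42 12
f 34 42 38
f 2 18 29
f 18 6 32
f 29 32 10
f 18 32 29
f 6 41 19
f 41 12 40
f 19 40 5
f 41 40 19
f 12 42 39
f 42 11 35
f 39 35 3
f 42 35 39
f 11 37 36
f 37 8 24
f 36 24 7
f 37 24 36
f 8 23 28
f 23 2 25
f 28 25 9
f 23 25 28
f 4 30 16
f 30 10 31
f 16 31 5
f 30 31 16
f 4 16 14
f 16 5 15
f 14 15 3
f 16 15 14
f 4 14 21
f 14 3 20
f 21 20 7
f 14 20 21
f 4 21 26
f 21 7 27
f 26 27 9
f 21 27 26
f 4 26 30
f 26 9 33
f 30 33 10
f 26 33 30
f 5 31 19
f 31 10 32
f 19 32 6
f 31 32 19
f 3 15 39
f 15 5 40
f 39 40 12
f 15 40 39
f 7 20 36
f 20 3 35
f 36 35 11
f 20 35 36
f 9 27 28
f 27 7 24
f 28 24 8
f 27 24 28
f 10 33 29
f 33 9 25
f 29 25 2
f 33 25 29
f 44 43 46
f 44 46 45
f 46 43 47
f 46 47 45
f 47 43 48
f 47 48 45
f 48 43 49
f 48 49 45
f 49 43 50
f 49 50 45
f 50 43 51
f 50 51 45
f 51 43 52
f 51 52 45
f 52 43 53
f 52 53 45
f 53 43 54
f 53 54 45
f 54 43 55
f 54 55 45
f 55 43 44
f 55 44 45
f 57 56 59
f 57 59 58
f 59 56 60
f 59 60 58
f 60 56 61
f 60 61 58
f 61 56 62
f 61 62 58
f 62 56 63
f 62 63 58
f 63 56 64
f 63 64 58
f 64 56 65
f 64 65 58
f 65 56 66
f 65 66 58
f 66 56 57
f 66 57 58
f 68 67 70
f 68 70 69
f 70 67 71
f 70 71 69
f 71 67 72
f 71 72 69
f 72 67 73
f 72 73 69
f 73 67 74
f 73 74 69
f 74 67 75
f 74 75 69
f 75 67 76
f 75 76 69
f 76 67 77
f 76 77 69
f 77 67 78
f 77 78 69
f 78 67 79
f 78 79 69
f 79 67 80
f 79 80 69
f 80 67 68
f 80 68 69



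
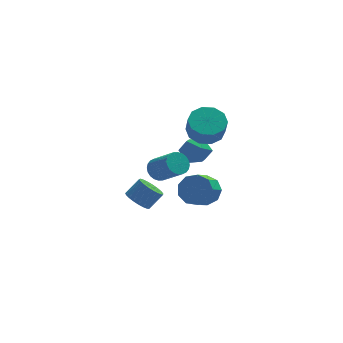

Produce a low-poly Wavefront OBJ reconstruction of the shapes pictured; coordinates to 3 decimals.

v -4.056 -1.613 -1.57
v -3.634 -1.146 -2.08
v -2.843 -0.92 -1.221
v -3.264 -1.387 -0.71
v -3.848 -0.925 -1.943
v -3.056 -0.698 -1.083
v -4.097 -0.822 -1.74
v -3.306 -0.596 -0.881
v -4.339 -0.857 -1.509
v -3.548 -0.63 -0.649
v -4.532 -1.022 -1.287
v -3.741 -0.795 -0.428
v -4.642 -1.289 -1.115
v -3.851 -1.063 -0.255
v -4.652 -1.613 -1.021
v -3.861 -1.386 -0.162
v -4.558 -1.936 -1.022
v -3.767 -1.71 -0.163
v -4.377 -2.204 -1.118
v -3.586 -1.977 -0.259
v -4.141 -2.369 -1.292
v -3.35 -2.143 -0.433
v -3.89 -2.404 -1.514
v -3.099 -2.178 -0.654
v -3.667 -2.302 -1.745
v -2.876 -2.076 -0.886
v -3.512 -2.081 -1.947
v -2.721 -1.855 -1.087
v -3.451 -1.779 -2.083
v -2.66 -1.553 -1.223
v -3.494 -1.448 -2.13
v -2.703 -1.222 -1.27
v 0.193 1.492 -3.549
v 0.955 1.551 -2.873
v 0.209 0.446 -1.936
v -0.553 0.388 -2.611
v 0.461 2.017 -2.716
v -0.286 0.913 -1.779
v -0.158 2.239 -2.949
v -0.905 1.134 -2.012
v -0.613 2.111 -3.462
v -1.36 1.006 -2.525
v -0.691 1.694 -4.016
v -1.437 0.589 -3.079
v -0.355 1.182 -4.351
v -1.101 0.077 -3.414
v 0.238 0.816 -4.311
v -0.509 -0.289 -3.374
v 0.81 0.766 -3.914
v 0.063 -0.339 -2.977
v 1.093 1.056 -3.346
v 0.346 -0.049 -2.409
v -0.245 -0.799 2.967
v 0.273 0.007 3.395
v 0.263 -0.574 4.502
v -0.255 -1.381 4.073
v -0.363 0.125 3.451
v -0.373 -0.456 4.558
v -0.954 -0.111 3.322
v -0.963 -0.692 4.429
v -1.274 -0.609 3.057
v -1.284 -1.19 4.164
v -1.201 -1.181 2.758
v -1.211 -1.762 3.865
v -0.763 -1.606 2.538
v -0.773 -2.187 3.645
v -0.127 -1.724 2.482
v -0.137 -2.305 3.589
v 0.463 -1.488 2.611
v 0.454 -2.069 3.718
v 0.784 -0.99 2.876
v 0.774 -1.571 3.983
v 0.711 -0.418 3.175
v 0.701 -0.999 4.282
v -0.986 2.798 -0.974
v -0.273 3.355 -0.551
v 0.093 1.625 -1.249
v 0.806 2.182 -0.826
v 0.072 1.801 -0.266
v -0.595 2.526 -0.096
v 0.415 2.454 -1.704
v -0.252 3.179 -1.534
v 0.593 3.142 -1.002
v 0.381 2.739 -0.114
v -0.561 2.241 -1.686
v -0.773 1.838 -0.798
v -3.15 -2.884 1.686
v -2.633 -2.392 1.777
v -1.812 -3.464 2.905
v -2.33 -3.956 2.814
v -2.814 -2.318 1.979
v -1.993 -3.391 3.107
v -3.047 -2.331 2.136
v -2.226 -3.404 3.264
v -3.295 -2.428 2.224
v -2.474 -3.501 3.353
v -3.521 -2.594 2.231
v -2.701 -3.667 3.359
v -3.691 -2.805 2.154
v -2.871 -3.877 3.283
v -3.779 -3.027 2.007
v -2.958 -4.1 3.135
v -3.771 -3.227 1.81
v -2.95 -4.3 2.939
v -3.668 -3.376 1.595
v -2.847 -4.448 2.723
v -3.487 -3.449 1.393
v -2.666 -4.522 2.521
v -3.254 -3.436 1.236
v -2.433 -4.509 2.364
v -3.006 -3.339 1.147
v -2.185 -4.412 2.276
v -2.779 -3.173 1.141
v -1.959 -4.246 2.269
v -2.609 -2.963 1.217
v -1.789 -4.035 2.346
v -2.522 -2.74 1.365
v -1.701 -3.813 2.493
v -2.53 -2.54 1.561
v -1.709 -3.613 2.69
f 2 1 5
f 2 5 3
f 3 5 6
f 3 6 4
f 5 1 7
f 5 7 6
f 6 7 8
f 6 8 4
f 7 1 9
f 7 9 8
f 8 9 10
f 8 10 4
f 9 1 11
f 9 11 10
f 10 11 12
f 10 12 4
f 11 1 13
f 11 13 12
f 12 13 14
f 12 14 4
f 13 1 15
f 13 15 14
f 14 15 16
f 14 16 4
f 15 1 17
f 15 17 16
f 16 17 18
f 16 18 4
f 17 1 19
f 17 19 18
f 18 19 20
f 18 20 4
f 19 1 21
f 19 21 20
f 20 21 22
f 20 22 4
f 21 1 23
f 21 23 22
f 22 23 24
f 22 24 4
f 23 1 25
f 23 25 24
f 24 25 26
f 24 26 4
f 25 1 27
f 25 27 26
f 26 27 28
f 26 28 4
f 27 1 29
f 27 29 28
f 28 29 30
f 28 30 4
f 29 1 31
f 29 31 30
f 30 31 32
f 30 32 4
f 31 1 2
f 31 2 32
f 32 2 3
f 32 3 4
f 34 33 37
f 34 37 35
f 35 37 38
f 35 38 36
f 37 33 39
f 37 39 38
f 38 39 40
f 38 40 36
f 39 33 41
f 39 41 40
f 40 41 42
f 40 42 36
f 41 33 43
f 41 43 42
f 42 43 44
f 42 44 36
f 43 33 45
f 43 45 44
f 44 45 46
f 44 46 36
f 45 33 47
f 45 47 46
f 46 47 48
f 46 48 36
f 47 33 49
f 47 49 48
f 48 49 50
f 48 50 36
f 49 33 51
f 49 51 50
f 50 51 52
f 50 52 36
f 51 33 34
f 51 34 52
f 52 34 35
f 52 35 36
f 54 53 57
f 54 57 55
f 55 57 58
f 55 58 56
f 57 53 59
f 57 59 58
f 58 59 60
f 58 60 56
f 59 53 61
f 59 61 60
f 60 61 62
f 60 62 56
f 61 53 63
f 61 63 62
f 62 63 64
f 62 64 56
f 63 53 65
f 63 65 64
f 64 65 66
f 64 66 56
f 65 53 67
f 65 67 66
f 66 67 68
f 66 68 56
f 67 53 69
f 67 69 68
f 68 69 70
f 68 70 56
f 69 53 71
f 69 71 70
f 70 71 72
f 70 72 56
f 71 53 73
f 71 73 72
f 72 73 74
f 72 74 56
f 73 53 54
f 73 54 74
f 74 54 55
f 74 55 56
f 75 86 80
f 75 80 76
f 75 76 82
f 75 82 85
f 75 85 86
f 76 80 84
f 80 86 79
f 86 85 77
f 85 82 81
f 82 76 83
f 78 84 79
f 78 79 77
f 78 77 81
f 78 81 83
f 78 83 84
f 79 84 80
f 77 79 86
f 81 77 85
f 83 81 82
f 84 83 76
f 88 87 91
f 88 91 89
f 89 91 92
f 89 92 90
f 91 87 93
f 91 93 92
f 92 93 94
f 92 94 90
f 93 87 95
f 93 95 94
f 94 95 96
f 94 96 90
f 95 87 97
f 95 97 96
f 96 97 98
f 96 98 90
f 97 87 99
f 97 99 98
f 98 99 100
f 98 100 90
f 99 87 101
f 99 101 100
f 100 101 102
f 100 102 90
f 101 87 103
f 101 103 102
f 102 103 104
f 102 104 90
f 103 87 105
f 103 105 104
f 104 105 106
f 104 106 90
f 105 87 107
f 105 107 106
f 106 107 108
f 106 108 90
f 107 87 109
f 107 109 108
f 108 109 110
f 108 110 90
f 109 87 111
f 109 111 110
f 110 111 112
f 110 112 90
f 111 87 113
f 111 113 112
f 112 113 114
f 112 114 90
f 113 87 115
f 113 115 114
f 114 115 116
f 114 116 90
f 115 87 117
f 115 117 116
f 116 117 118
f 116 118 90
f 117 87 119
f 117 119 118
f 118 119 120
f 118 120 90
f 119 87 88
f 119 88 120
f 120 88 89
f 120 89 90



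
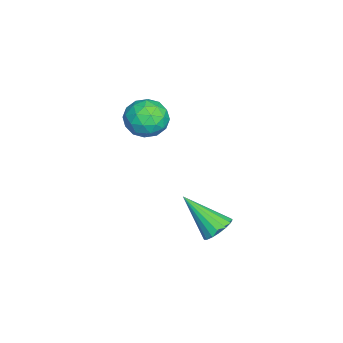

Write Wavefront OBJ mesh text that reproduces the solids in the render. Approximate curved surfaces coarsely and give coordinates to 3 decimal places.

v -1.831 0.656 0.298
v -1.295 -0.089 0.117
v -2.565 -0.131 1.363
v -2.029 -0.876 1.182
v -1.657 -0.119 1.587
v -1.203 0.367 0.929
v -2.657 -0.587 0.551
v -2.203 -0.101 -0.107
v -1.805 -0.857 0.273
v -1.187 -0.568 0.913
v -2.673 0.348 0.567
v -2.055 0.637 1.207
v -1.498 0.353 0.114
v -2.362 -0.573 1.366
v -2.143 -0.128 1.604
v -1.828 -0.566 1.497
v -1.444 0.621 0.592
v -1.129 0.183 0.485
v -1.342 0.165 1.349
v -2.731 -0.403 0.995
v -2.416 -0.841 0.888
v -2.032 0.346 -0.017
v -1.717 -0.092 -0.124
v -2.518 -0.385 0.131
v -1.483 -0.537 0.099
v -1.915 -1 0.725
v -2.284 -0.83 0.354
v -2.017 -0.544 -0.032
v -1.12 -0.367 0.476
v -1.552 -0.83 1.102
v -1.333 -0.385 1.34
v -1.066 -0.099 0.953
v -1.42 -0.819 0.568
v -2.308 0.61 0.378
v -2.74 0.147 1.004
v -2.794 -0.121 0.527
v -2.527 0.165 0.14
v -1.945 0.78 0.755
v -2.377 0.317 1.381
v -1.843 0.324 1.512
v -1.576 0.61 1.126
v -2.44 0.599 0.912
v 2.662 3.169 -1.608
v 3.048 3.489 -1.164
v 2.238 1.851 -0.292
v 2.759 3.621 -1.124
v 2.447 3.651 -1.195
v 2.185 3.569 -1.361
v 2.032 3.396 -1.583
v 2.023 3.171 -1.811
v 2.161 2.945 -1.993
v 2.413 2.771 -2.087
v 2.722 2.687 -2.07
v 3.018 2.714 -1.949
v 3.232 2.845 -1.749
v 3.315 3.05 -1.517
v 3.249 3.282 -1.306
f 1 38 17
f 38 12 41
f 17 41 6
f 38 41 17
f 1 17 13
f 17 6 18
f 13 18 2
f 17 18 13
f 1 13 22
f 13 2 23
f 22 23 8
f 13 23 22
f 1 22 34
f 22 8 37
f 34 37 11
f 22 37 34
f 1 34 38
f 34 11 42
f 38 42 12
f 34 42 38
f 2 18 29
f 18 6 32
f 29 32 10
f 18 32 29
f 6 41 19
f 41 12 40
f 19 40 5
f 41 40 19
f 12 42 39
f 42 11 35
f 39 35 3
f 42 35 39
f 11 37 36
f 37 8 24
f 36 24 7
f 37 24 36
f 8 23 28
f 23 2 25
f 28 25 9
f 23 25 28
f 4 30 16
f 30 10 31
f 16 31 5
f 30 31 16
f 4 16 14
f 16 5 15
f 14 15 3
f 16 15 14
f 4 14 21
f 14 3 20
f 21 20 7
f 14 20 21
f 4 21 26
f 21 7 27
f 26 27 9
f 21 27 26
f 4 26 30
f 26 9 33
f 30 33 10
f 26 33 30
f 5 31 19
f 31 10 32
f 19 32 6
f 31 32 19
f 3 15 39
f 15 5 40
f 39 40 12
f 15 40 39
f 7 20 36
f 20 3 35
f 36 35 11
f 20 35 36
f 9 27 28
f 27 7 24
f 28 24 8
f 27 24 28
f 10 33 29
f 33 9 25
f 29 25 2
f 33 25 29
f 44 43 46
f 44 46 45
f 46 43 47
f 46 47 45
f 47 43 48
f 47 48 45
f 48 43 49
f 48 49 45
f 49 43 50
f 49 50 45
f 50 43 51
f 50 51 45
f 51 43 52
f 51 52 45
f 52 43 53
f 52 53 45
f 53 43 54
f 53 54 45
f 54 43 55
f 54 55 45
f 55 43 56
f 55 56 45
f 56 43 57
f 56 57 45
f 57 43 44
f 57 44 45



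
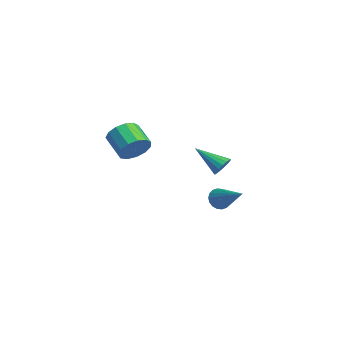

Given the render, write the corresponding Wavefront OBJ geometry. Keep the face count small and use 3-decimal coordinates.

v -3.371 0.041 3.121
v -3.104 0.445 3.732
v -4.183 0.343 4.271
v -4.449 -0.061 3.659
v -3.271 0.74 3.453
v -4.35 0.638 3.991
v -3.47 0.813 3.068
v -4.549 0.711 3.606
v -3.637 0.641 2.699
v -4.716 0.539 3.238
v -3.72 0.278 2.465
v -4.799 0.176 3.003
v -3.692 -0.16 2.439
v -4.771 -0.262 2.977
v -3.562 -0.534 2.629
v -4.64 -0.636 3.168
v -3.371 -0.725 2.976
v -4.45 -0.827 3.514
v -3.18 -0.674 3.368
v -4.259 -0.776 3.906
v -3.049 -0.395 3.682
v -4.128 -0.497 4.22
v -3.021 0.022 3.818
v -4.1 -0.08 4.356
v 0.171 2.376 3.269
v 0.438 1.936 3.194
v -0.851 1.624 4.031
v 0.531 2.027 3.407
v 0.54 2.197 3.588
v 0.466 2.408 3.696
v 0.323 2.612 3.706
v 0.146 2.762 3.616
v -0.026 2.823 3.446
v -0.152 2.782 3.236
v -0.205 2.647 3.033
v -0.171 2.451 2.884
v -0.059 2.237 2.823
v 0.105 2.055 2.865
v 0.285 1.946 2.998
v 0.722 1.977 1.768
v 0.971 2.169 1.329
v 2.098 2.303 2.692
v 0.864 2.364 1.42
v 0.728 2.483 1.579
v 0.592 2.501 1.776
v 0.481 2.416 1.971
v 0.418 2.243 2.126
v 0.415 2.018 2.21
v 0.472 1.785 2.207
v 0.579 1.59 2.116
v 0.715 1.471 1.957
v 0.851 1.453 1.76
v 0.962 1.538 1.565
v 1.025 1.711 1.41
v 1.028 1.936 1.325
f 2 1 5
f 2 5 3
f 3 5 6
f 3 6 4
f 5 1 7
f 5 7 6
f 6 7 8
f 6 8 4
f 7 1 9
f 7 9 8
f 8 9 10
f 8 10 4
f 9 1 11
f 9 11 10
f 10 11 12
f 10 12 4
f 11 1 13
f 11 13 12
f 12 13 14
f 12 14 4
f 13 1 15
f 13 15 14
f 14 15 16
f 14 16 4
f 15 1 17
f 15 17 16
f 16 17 18
f 16 18 4
f 17 1 19
f 17 19 18
f 18 19 20
f 18 20 4
f 19 1 21
f 19 21 20
f 20 21 22
f 20 22 4
f 21 1 23
f 21 23 22
f 22 23 24
f 22 24 4
f 23 1 2
f 23 2 24
f 24 2 3
f 24 3 4
f 26 25 28
f 26 28 27
f 28 25 29
f 28 29 27
f 29 25 30
f 29 30 27
f 30 25 31
f 30 31 27
f 31 25 32
f 31 32 27
f 32 25 33
f 32 33 27
f 33 25 34
f 33 34 27
f 34 25 35
f 34 35 27
f 35 25 36
f 35 36 27
f 36 25 37
f 36 37 27
f 37 25 38
f 37 38 27
f 38 25 39
f 38 39 27
f 39 25 26
f 39 26 27
f 41 40 43
f 41 43 42
f 43 40 44
f 43 44 42
f 44 40 45
f 44 45 42
f 45 40 46
f 45 46 42
f 46 40 47
f 46 47 42
f 47 40 48
f 47 48 42
f 48 40 49
f 48 49 42
f 49 40 50
f 49 50 42
f 50 40 51
f 50 51 42
f 51 40 52
f 51 52 42
f 52 40 53
f 52 53 42
f 53 40 54
f 53 54 42
f 54 40 55
f 54 55 42
f 55 40 41
f 55 41 42



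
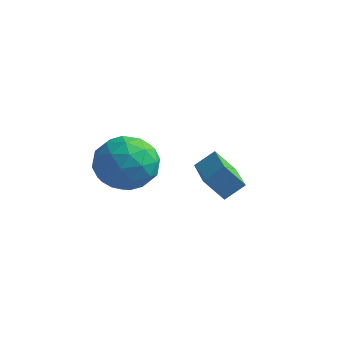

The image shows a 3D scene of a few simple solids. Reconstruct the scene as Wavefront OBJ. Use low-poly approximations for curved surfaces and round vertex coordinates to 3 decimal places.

v 0.484 2.642 -4.13
v -0.087 2.359 -3.373
v -0.644 3.988 -4.477
v -1.215 3.705 -3.719
v 0.915 3.135 -3.621
v 0.344 2.852 -2.863
v -0.213 4.481 -3.967
v -0.784 4.198 -3.21
v -1.785 1.469 -1.944
v -0.909 1.017 -1.577
v -2.231 0.003 -2.683
v -1.355 -0.449 -2.316
v -2.123 -0.173 -1.652
v -1.847 0.733 -1.195
v -1.293 0.287 -3.065
v -1.017 1.193 -2.608
v -0.605 0.287 -2.269
v -1.118 0.003 -1.396
v -2.022 1.017 -2.864
v -2.535 0.733 -1.991
v -1.308 1.372 -1.696
v -1.832 -0.352 -2.564
v -2.283 -0.19 -2.174
v -1.768 -0.455 -1.958
v -1.859 1.205 -1.472
v -1.344 0.939 -1.256
v -2.058 0.24 -1.3
v -1.796 0.081 -3.004
v -1.281 -0.185 -2.788
v -1.372 1.475 -2.302
v -0.857 1.21 -2.086
v -1.082 0.78 -2.96
v -0.615 0.677 -1.887
v -0.877 -0.185 -2.321
v -0.84 0.248 -2.761
v -0.678 0.78 -2.493
v -0.916 0.51 -1.374
v -1.178 -0.352 -1.808
v -1.629 -0.19 -1.418
v -1.467 0.343 -1.149
v -0.737 0.081 -1.781
v -1.962 1.372 -2.452
v -2.224 0.51 -2.886
v -1.673 0.677 -3.111
v -1.511 1.21 -2.842
v -2.263 1.205 -1.939
v -2.525 0.343 -2.373
v -2.462 0.24 -1.767
v -2.3 0.772 -1.499
v -2.403 0.939 -2.479
f 2 4 1
f 5 2 1
f 1 4 3
f 3 5 1
f 2 8 4
f 6 2 5
f 6 8 2
f 4 8 3
f 7 5 3
f 3 8 7
f 7 6 5
f 8 6 7
f 9 46 25
f 46 20 49
f 25 49 14
f 46 49 25
f 9 25 21
f 25 14 26
f 21 26 10
f 25 26 21
f 9 21 30
f 21 10 31
f 30 31 16
f 21 31 30
f 9 30 42
f 30 16 45
f 42 45 19
f 30 45 42
f 9 42 46
f 42 19 50
f 46 50 20
f 42 50 46
f 10 26 37
f 26 14 40
f 37 40 18
f 26 40 37
f 14 49 27
f 49 20 48
f 27 48 13
f 49 48 27
f 20 50 47
f 50 19 43
f 47 43 11
f 50 43 47
f 19 45 44
f 45 16 32
f 44 32 15
f 45 32 44
f 16 31 36
f 31 10 33
f 36 33 17
f 31 33 36
f 12 38 24
f 38 18 39
f 24 39 13
f 38 39 24
f 12 24 22
f 24 13 23
f 22 23 11
f 24 23 22
f 12 22 29
f 22 11 28
f 29 28 15
f 22 28 29
f 12 29 34
f 29 15 35
f 34 35 17
f 29 35 34
f 12 34 38
f 34 17 41
f 38 41 18
f 34 41 38
f 13 39 27
f 39 18 40
f 27 40 14
f 39 40 27
f 11 23 47
f 23 13 48
f 47 48 20
f 23 48 47
f 15 28 44
f 28 11 43
f 44 43 19
f 28 43 44
f 17 35 36
f 35 15 32
f 36 32 16
f 35 32 36
f 18 41 37
f 41 17 33
f 37 33 10
f 41 33 37



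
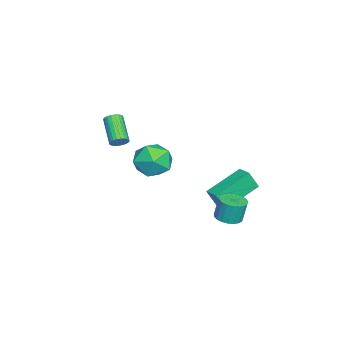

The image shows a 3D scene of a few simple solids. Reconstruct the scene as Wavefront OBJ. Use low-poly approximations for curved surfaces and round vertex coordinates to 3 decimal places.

v 2.686 2.752 -3.239
v 3.062 3.324 -3.323
v 2.991 3.541 -2.165
v 2.614 2.968 -2.081
v 2.795 3.422 -3.358
v 2.724 3.639 -2.2
v 2.509 3.405 -3.372
v 2.438 3.622 -2.214
v 2.253 3.275 -3.363
v 2.182 3.492 -2.206
v 2.073 3.054 -3.333
v 2.001 3.271 -2.175
v 1.998 2.781 -3.287
v 1.927 2.998 -2.129
v 2.042 2.503 -3.232
v 1.971 2.72 -2.074
v 2.198 2.268 -3.178
v 2.126 2.484 -2.021
v 2.437 2.116 -3.135
v 2.366 2.333 -1.977
v 2.72 2.075 -3.11
v 2.649 2.291 -1.952
v 2.997 2.15 -3.107
v 2.926 2.367 -1.949
v 3.22 2.33 -3.127
v 3.149 2.546 -1.969
v 3.351 2.582 -3.166
v 3.279 2.799 -2.008
v 3.366 2.864 -3.218
v 3.295 3.081 -2.06
v 3.264 3.126 -3.273
v 3.193 3.343 -2.116
v 0.54 1.743 -3.922
v 0.699 1.282 -2.937
v -0.937 3.053 -3.071
v -0.778 2.592 -2.085
v 1.138 2.308 -3.755
v 1.297 1.847 -2.769
v -0.339 3.618 -2.903
v -0.18 3.157 -1.918
v -0.671 -3.323 -0.948
v -0.424 -3.179 -0.537
v -1.623 -3.793 0.398
v -1.869 -3.937 -0.012
v -0.533 -3.021 -0.574
v -1.732 -3.635 0.362
v -0.663 -2.91 -0.667
v -1.862 -3.524 0.269
v -0.794 -2.861 -0.803
v -1.993 -3.475 0.133
v -0.906 -2.882 -0.961
v -2.105 -3.496 -0.025
v -0.983 -2.971 -1.117
v -2.182 -3.585 -0.181
v -1.012 -3.113 -1.247
v -2.211 -3.727 -0.312
v -0.989 -3.287 -1.332
v -2.188 -3.901 -0.396
v -0.917 -3.467 -1.358
v -2.116 -4.081 -0.423
v -0.808 -3.625 -1.322
v -2.007 -4.239 -0.386
v -0.678 -3.736 -1.229
v -1.877 -4.35 -0.293
v -0.547 -3.785 -1.093
v -1.746 -4.399 -0.157
v -0.435 -3.764 -0.935
v -1.634 -4.378 0.001
v -0.358 -3.675 -0.779
v -1.557 -4.289 0.157
v -0.329 -3.533 -0.648
v -1.528 -4.147 0.287
v -0.352 -3.359 -0.564
v -1.551 -3.973 0.372
v -3.339 -1.32 -3.441
v -2.679 -1.344 -2.478
v -2.581 -2.956 -4.002
v -1.921 -2.98 -3.039
v -3.076 -3.127 -2.959
v -3.545 -2.115 -2.613
v -1.715 -2.185 -3.867
v -2.184 -1.173 -3.521
v -1.676 -1.879 -2.742
v -2.517 -2.461 -2.18
v -2.743 -1.839 -4.3
v -3.584 -2.421 -3.738
f 2 1 5
f 2 5 3
f 3 5 6
f 3 6 4
f 5 1 7
f 5 7 6
f 6 7 8
f 6 8 4
f 7 1 9
f 7 9 8
f 8 9 10
f 8 10 4
f 9 1 11
f 9 11 10
f 10 11 12
f 10 12 4
f 11 1 13
f 11 13 12
f 12 13 14
f 12 14 4
f 13 1 15
f 13 15 14
f 14 15 16
f 14 16 4
f 15 1 17
f 15 17 16
f 16 17 18
f 16 18 4
f 17 1 19
f 17 19 18
f 18 19 20
f 18 20 4
f 19 1 21
f 19 21 20
f 20 21 22
f 20 22 4
f 21 1 23
f 21 23 22
f 22 23 24
f 22 24 4
f 23 1 25
f 23 25 24
f 24 25 26
f 24 26 4
f 25 1 27
f 25 27 26
f 26 27 28
f 26 28 4
f 27 1 29
f 27 29 28
f 28 29 30
f 28 30 4
f 29 1 31
f 29 31 30
f 30 31 32
f 30 32 4
f 31 1 2
f 31 2 32
f 32 2 3
f 32 3 4
f 34 36 33
f 37 34 33
f 33 36 35
f 35 37 33
f 34 40 36
f 38 34 37
f 38 40 34
f 36 40 35
f 39 37 35
f 35 40 39
f 39 38 37
f 40 38 39
f 42 41 45
f 42 45 43
f 43 45 46
f 43 46 44
f 45 41 47
f 45 47 46
f 46 47 48
f 46 48 44
f 47 41 49
f 47 49 48
f 48 49 50
f 48 50 44
f 49 41 51
f 49 51 50
f 50 51 52
f 50 52 44
f 51 41 53
f 51 53 52
f 52 53 54
f 52 54 44
f 53 41 55
f 53 55 54
f 54 55 56
f 54 56 44
f 55 41 57
f 55 57 56
f 56 57 58
f 56 58 44
f 57 41 59
f 57 59 58
f 58 59 60
f 58 60 44
f 59 41 61
f 59 61 60
f 60 61 62
f 60 62 44
f 61 41 63
f 61 63 62
f 62 63 64
f 62 64 44
f 63 41 65
f 63 65 64
f 64 65 66
f 64 66 44
f 65 41 67
f 65 67 66
f 66 67 68
f 66 68 44
f 67 41 69
f 67 69 68
f 68 69 70
f 68 70 44
f 69 41 71
f 69 71 70
f 70 71 72
f 70 72 44
f 71 41 73
f 71 73 72
f 72 73 74
f 72 74 44
f 73 41 42
f 73 42 74
f 74 42 43
f 74 43 44
f 75 86 80
f 75 80 76
f 75 76 82
f 75 82 85
f 75 85 86
f 76 80 84
f 80 86 79
f 86 85 77
f 85 82 81
f 82 76 83
f 78 84 79
f 78 79 77
f 78 77 81
f 78 81 83
f 78 83 84
f 79 84 80
f 77 79 86
f 81 77 85
f 83 81 82
f 84 83 76



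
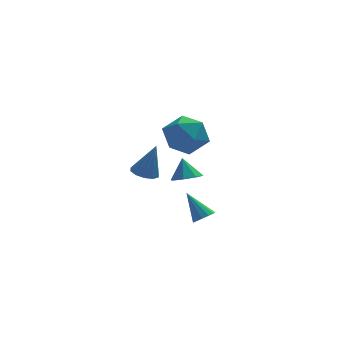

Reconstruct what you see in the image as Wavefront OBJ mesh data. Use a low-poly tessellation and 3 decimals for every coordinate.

v 2.104 -1.537 0.895
v 2.767 -1.718 1.074
v 1.976 -1.063 1.845
v 2.743 -1.234 0.83
v 2.345 -0.927 0.623
v 1.806 -0.978 0.575
v 1.442 -1.356 0.715
v 1.465 -1.84 0.96
v 1.863 -2.147 1.167
v 2.402 -2.097 1.214
v 2.781 -1.874 -1.387
v 3.272 -1.83 -1.145
v 2.159 -1.086 -0.273
v 3.245 -1.585 -1.333
v 3.071 -1.432 -1.538
v 2.804 -1.419 -1.696
v 2.53 -1.551 -1.755
v 2.336 -1.785 -1.698
v 2.282 -2.048 -1.542
v 2.387 -2.255 -1.337
v 2.617 -2.341 -1.148
v 2.899 -2.279 -1.035
v 3.143 -2.089 -1.034
v 0.86 2.411 -0.79
v 1.434 2.097 -0.976
v 1.38 2.389 0.85
v 1.502 2.511 -0.992
v 1.325 2.887 -0.93
v 0.971 3.082 -0.815
v 0.574 3.02 -0.691
v 0.287 2.726 -0.604
v 0.219 2.312 -0.588
v 0.396 1.935 -0.649
v 0.75 1.741 -0.764
v 1.146 1.803 -0.889
v 1.92 4.265 0.955
v 2.738 4.958 0.441
v 3.142 2.782 0.899
v 3.96 3.475 0.385
v 3.654 3.657 1.519
v 2.899 4.573 1.553
v 2.981 3.167 -0.213
v 2.226 4.083 -0.179
v 3.393 4.279 -0.281
v 3.809 4.582 0.79
v 2.071 3.158 0.55
v 2.487 3.461 1.621
f 2 1 4
f 2 4 3
f 4 1 5
f 4 5 3
f 5 1 6
f 5 6 3
f 6 1 7
f 6 7 3
f 7 1 8
f 7 8 3
f 8 1 9
f 8 9 3
f 9 1 10
f 9 10 3
f 10 1 2
f 10 2 3
f 12 11 14
f 12 14 13
f 14 11 15
f 14 15 13
f 15 11 16
f 15 16 13
f 16 11 17
f 16 17 13
f 17 11 18
f 17 18 13
f 18 11 19
f 18 19 13
f 19 11 20
f 19 20 13
f 20 11 21
f 20 21 13
f 21 11 22
f 21 22 13
f 22 11 23
f 22 23 13
f 23 11 12
f 23 12 13
f 25 24 27
f 25 27 26
f 27 24 28
f 27 28 26
f 28 24 29
f 28 29 26
f 29 24 30
f 29 30 26
f 30 24 31
f 30 31 26
f 31 24 32
f 31 32 26
f 32 24 33
f 32 33 26
f 33 24 34
f 33 34 26
f 34 24 35
f 34 35 26
f 35 24 25
f 35 25 26
f 36 47 41
f 36 41 37
f 36 37 43
f 36 43 46
f 36 46 47
f 37 41 45
f 41 47 40
f 47 46 38
f 46 43 42
f 43 37 44
f 39 45 40
f 39 40 38
f 39 38 42
f 39 42 44
f 39 44 45
f 40 45 41
f 38 40 47
f 42 38 46
f 44 42 43
f 45 44 37



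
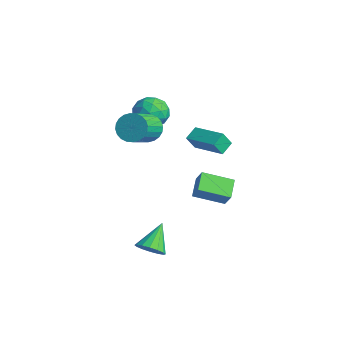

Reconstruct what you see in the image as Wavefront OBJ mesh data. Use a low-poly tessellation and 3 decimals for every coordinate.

v 0.892 0.331 2.669
v 0.885 -0.238 3.622
v 0.534 1.124 3.14
v 0.526 0.555 4.093
v 2.934 1.005 3.087
v 2.926 0.436 4.04
v 2.575 1.798 3.558
v 2.568 1.229 4.511
v 2.766 -3.564 -3.676
v 3.391 -2.896 -3.896
v 1.894 -2.316 -2.364
v 3.021 -2.83 -4.205
v 2.583 -2.96 -4.372
v 2.194 -3.252 -4.353
v 1.959 -3.628 -4.153
v 1.94 -3.986 -3.824
v 2.142 -4.232 -3.456
v 2.512 -4.298 -3.147
v 2.95 -4.168 -2.979
v 3.339 -3.876 -2.998
v 3.574 -3.5 -3.199
v 3.593 -3.142 -3.527
v -4.089 -0.312 3.636
v -3.352 0.519 4.058
v -2.608 -1.519 3.422
v -1.871 -0.688 3.844
v -2.662 -1.202 4.566
v -3.577 -0.456 4.698
v -2.383 -0.544 2.782
v -3.298 0.202 2.914
v -2.297 0.376 3.53
v -2.47 -0.031 4.633
v -3.49 -0.969 2.847
v -3.663 -1.376 3.95
v -3.851 0.209 3.865
v -2.109 -1.209 3.615
v -2.574 -1.511 4.039
v -2.141 -1.023 4.287
v -3.983 -0.364 4.242
v -3.55 0.124 4.49
v -3.144 -0.887 4.789
v -2.41 -1.124 2.99
v -1.977 -0.636 3.238
v -3.819 0.023 3.193
v -3.386 0.511 3.441
v -2.816 -0.113 2.691
v -2.797 0.613 3.803
v -1.927 -0.096 3.678
v -2.228 -0.011 3.053
v -2.766 0.427 3.131
v -2.899 0.374 4.451
v -2.028 -0.335 4.326
v -2.493 -0.637 4.75
v -3.031 -0.199 4.828
v -2.279 0.29 4.141
v -3.932 -0.665 3.154
v -3.061 -1.374 3.029
v -2.929 -0.801 2.652
v -3.467 -0.363 2.73
v -4.033 -0.904 3.802
v -3.163 -1.613 3.677
v -3.194 -1.427 4.349
v -3.732 -0.989 4.427
v -3.681 -1.29 3.339
v -1.958 1.981 -2.306
v -1.277 2.008 -1.317
v -1.033 3.703 -2.988
v -0.352 3.729 -2
v -0.948 1.171 -2.98
v -0.267 1.197 -1.992
v -0.023 2.892 -3.663
v 0.658 2.919 -2.674
v -1.581 -1.491 3.468
v -0.715 -0.935 3.438
v 0.268 -2.414 4.463
v -0.599 -2.969 4.492
v -0.879 -0.806 3.781
v 0.104 -2.285 4.806
v -1.15 -0.781 4.077
v -0.167 -2.26 5.102
v -1.486 -0.865 4.28
v -0.504 -2.343 5.305
v -1.838 -1.043 4.359
v -0.855 -2.522 5.384
v -2.15 -1.29 4.303
v -1.167 -2.768 5.328
v -2.376 -1.567 4.119
v -1.393 -3.046 5.144
v -2.48 -1.833 3.836
v -1.497 -3.311 4.861
v -2.448 -2.046 3.497
v -1.465 -3.525 4.522
v -2.284 -2.175 3.154
v -1.301 -3.654 4.179
v -2.013 -2.2 2.858
v -1.03 -3.679 3.883
v -1.676 -2.117 2.655
v -0.694 -3.595 3.68
v -1.325 -1.938 2.576
v -0.342 -3.417 3.601
v -1.013 -1.692 2.632
v -0.03 -3.17 3.657
v -0.787 -1.414 2.816
v 0.196 -2.893 3.841
v -0.683 -1.149 3.099
v 0.3 -2.627 4.124
f 2 4 1
f 5 2 1
f 1 4 3
f 3 5 1
f 2 8 4
f 6 2 5
f 6 8 2
f 4 8 3
f 7 5 3
f 3 8 7
f 7 6 5
f 8 6 7
f 10 9 12
f 10 12 11
f 12 9 13
f 12 13 11
f 13 9 14
f 13 14 11
f 14 9 15
f 14 15 11
f 15 9 16
f 15 16 11
f 16 9 17
f 16 17 11
f 17 9 18
f 17 18 11
f 18 9 19
f 18 19 11
f 19 9 20
f 19 20 11
f 20 9 21
f 20 21 11
f 21 9 22
f 21 22 11
f 22 9 10
f 22 10 11
f 23 60 39
f 60 34 63
f 39 63 28
f 60 63 39
f 23 39 35
f 39 28 40
f 35 40 24
f 39 40 35
f 23 35 44
f 35 24 45
f 44 45 30
f 35 45 44
f 23 44 56
f 44 30 59
f 56 59 33
f 44 59 56
f 23 56 60
f 56 33 64
f 60 64 34
f 56 64 60
f 24 40 51
f 40 28 54
f 51 54 32
f 40 54 51
f 28 63 41
f 63 34 62
f 41 62 27
f 63 62 41
f 34 64 61
f 64 33 57
f 61 57 25
f 64 57 61
f 33 59 58
f 59 30 46
f 58 46 29
f 59 46 58
f 30 45 50
f 45 24 47
f 50 47 31
f 45 47 50
f 26 52 38
f 52 32 53
f 38 53 27
f 52 53 38
f 26 38 36
f 38 27 37
f 36 37 25
f 38 37 36
f 26 36 43
f 36 25 42
f 43 42 29
f 36 42 43
f 26 43 48
f 43 29 49
f 48 49 31
f 43 49 48
f 26 48 52
f 48 31 55
f 52 55 32
f 48 55 52
f 27 53 41
f 53 32 54
f 41 54 28
f 53 54 41
f 25 37 61
f 37 27 62
f 61 62 34
f 37 62 61
f 29 42 58
f 42 25 57
f 58 57 33
f 42 57 58
f 31 49 50
f 49 29 46
f 50 46 30
f 49 46 50
f 32 55 51
f 55 31 47
f 51 47 24
f 55 47 51
f 66 68 65
f 69 66 65
f 65 68 67
f 67 69 65
f 66 72 68
f 70 66 69
f 70 72 66
f 68 72 67
f 71 69 67
f 67 72 71
f 71 70 69
f 72 70 71
f 74 73 77
f 74 77 75
f 75 77 78
f 75 78 76
f 77 73 79
f 77 79 78
f 78 79 80
f 78 80 76
f 79 73 81
f 79 81 80
f 80 81 82
f 80 82 76
f 81 73 83
f 81 83 82
f 82 83 84
f 82 84 76
f 83 73 85
f 83 85 84
f 84 85 86
f 84 86 76
f 85 73 87
f 85 87 86
f 86 87 88
f 86 88 76
f 87 73 89
f 87 89 88
f 88 89 90
f 88 90 76
f 89 73 91
f 89 91 90
f 90 91 92
f 90 92 76
f 91 73 93
f 91 93 92
f 92 93 94
f 92 94 76
f 93 73 95
f 93 95 94
f 94 95 96
f 94 96 76
f 95 73 97
f 95 97 96
f 96 97 98
f 96 98 76
f 97 73 99
f 97 99 98
f 98 99 100
f 98 100 76
f 99 73 101
f 99 101 100
f 100 101 102
f 100 102 76
f 101 73 103
f 101 103 102
f 102 103 104
f 102 104 76
f 103 73 105
f 103 105 104
f 104 105 106
f 104 106 76
f 105 73 74
f 105 74 106
f 106 74 75
f 106 75 76

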